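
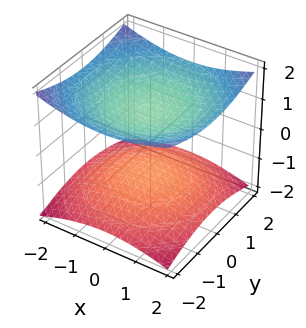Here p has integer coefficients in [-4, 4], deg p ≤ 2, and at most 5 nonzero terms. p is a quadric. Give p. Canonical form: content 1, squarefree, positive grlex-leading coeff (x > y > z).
x^2 + y^2 - 3*z^2 + 3

1. There are 2 components.
2. The degree is 2 — two sheets facing apart; a quadric.
3. Symmetries: rotational symmetry about the z-axis ⇒ p depends on x, y only through x² + y²; the z ↦ −z reflection is a symmetry, so z appears only in even powers.
4. From the axis intercepts and sections: the surface avoids every integer x-axis point in the box; the surface avoids every integer y-axis point in the box; among the integer gridlines, it crosses the z-axis at z ∈ {-1, 1}.
5. The integer polynomial consistent with all of this is the stated p.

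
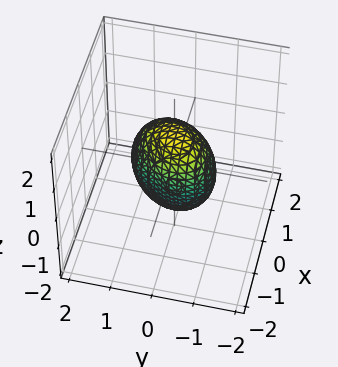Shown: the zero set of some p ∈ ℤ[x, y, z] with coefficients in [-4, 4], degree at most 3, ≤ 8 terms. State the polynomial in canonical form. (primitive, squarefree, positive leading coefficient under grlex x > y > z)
Degree: a generic line meets the surface in up to 2 points, so deg p = 2.
From the visible intercepts: among the integer gridlines, it crosses the y-axis at y ∈ {-1, 1}; among the integer gridlines, it crosses the x-axis at x ∈ {-1, 1}.
Together with the visible shape, these determine p as stated.

2*x^2 - x*y + x*z + 2*y^2 + z^2 - 2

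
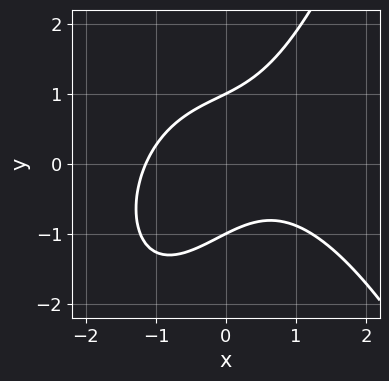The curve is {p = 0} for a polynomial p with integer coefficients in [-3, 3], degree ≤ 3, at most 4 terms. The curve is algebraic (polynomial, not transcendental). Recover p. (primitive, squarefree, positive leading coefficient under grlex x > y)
2*x^3 + 3*x*y - 3*y^2 + 3

(a) The degree is 3 — no degree-2 curve has this shape.
(b) Reading off the gridlines: the y-axis gridline crossings are at y ∈ {-1, 1}.
(c) The integer polynomial consistent with all of this is the stated p.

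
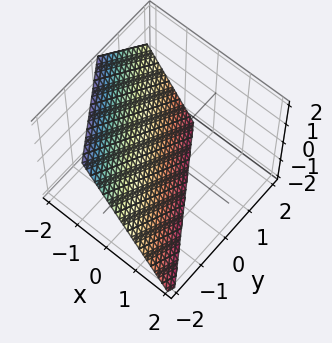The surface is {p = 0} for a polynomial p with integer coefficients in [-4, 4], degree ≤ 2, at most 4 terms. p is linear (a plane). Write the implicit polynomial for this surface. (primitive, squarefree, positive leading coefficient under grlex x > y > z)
deg p = 1. The surface is flat (a plane).
From the axis intercepts and sections: one y-axis crossing is at y = -1; one z-axis crossing is at z = -1.
Assembling these constraints gives the stated polynomial.

3*x + 2*y + 2*z + 2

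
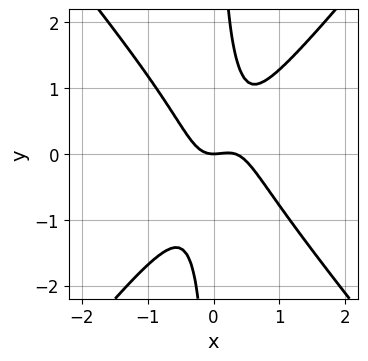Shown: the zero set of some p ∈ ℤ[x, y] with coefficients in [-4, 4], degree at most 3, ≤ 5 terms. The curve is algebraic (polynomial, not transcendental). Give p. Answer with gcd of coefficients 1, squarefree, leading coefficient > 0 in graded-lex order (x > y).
3*x^3 - 2*x*y^2 - x^2 + y

1. Degree: the shape is more complex than any degree-2 curve, so deg p = 3.
2. Reading off the gridlines: it meets the x-axis at x = 0 (among the integer gridlines); it meets the y-axis at y = 0 (among the integer gridlines).
3. Matching integer coefficients to the picture gives p.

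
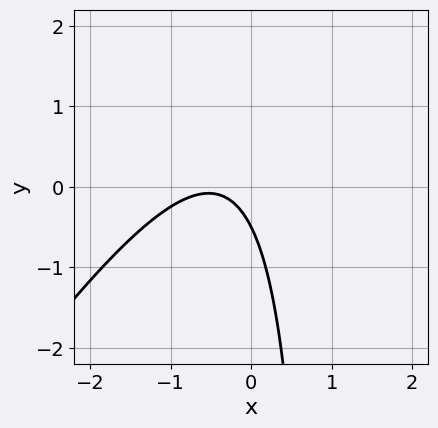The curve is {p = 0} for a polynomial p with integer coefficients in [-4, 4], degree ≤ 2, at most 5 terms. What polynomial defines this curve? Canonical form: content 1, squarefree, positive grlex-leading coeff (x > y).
3*x^2 - 2*x*y + 3*x + 2*y + 1

deg p = 2. A generic line meets the curve in up to 2 points.
Against the integer gridlines: no x-intercept at any integer in the box.
These observations pin down the coefficients.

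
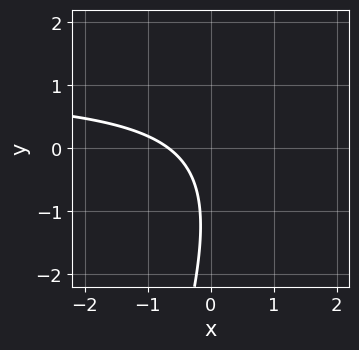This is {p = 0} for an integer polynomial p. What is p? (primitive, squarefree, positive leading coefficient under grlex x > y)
3*x*y - y^2 - 3*x - 2*y - 2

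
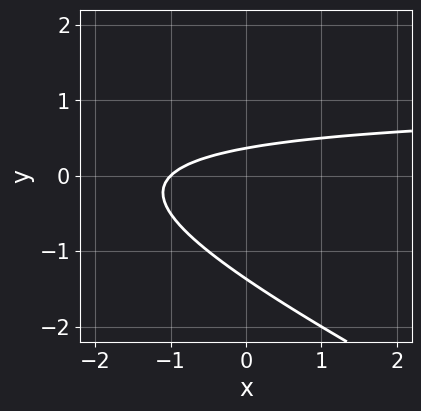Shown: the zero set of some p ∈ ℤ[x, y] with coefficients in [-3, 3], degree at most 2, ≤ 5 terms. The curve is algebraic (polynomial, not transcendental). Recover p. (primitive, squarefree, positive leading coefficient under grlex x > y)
1. The degree is 2 — a generic line meets the curve in up to 2 points.
2. From the axis intercepts and sections: one x-axis crossing is at x = -1.
3. Putting this together gives p.

x*y + 2*y^2 - x + 2*y - 1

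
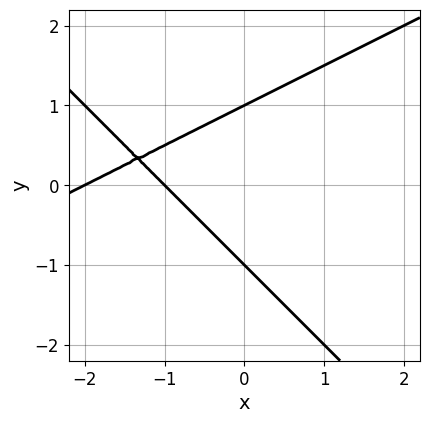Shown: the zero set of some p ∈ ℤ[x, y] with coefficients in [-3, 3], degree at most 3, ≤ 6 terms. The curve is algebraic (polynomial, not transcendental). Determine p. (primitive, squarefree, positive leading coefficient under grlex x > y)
x^2 - x*y - 2*y^2 + 3*x + 2

(a) deg p = 2. No degree-1 curve has this shape.
(b) From the visible intercepts: the x-axis gridline crossings are at x ∈ {-2, -1}; the y-axis gridline crossings are at y ∈ {-1, 1}.
(c) Fitting integer coefficients to these (and the overall shape) gives p.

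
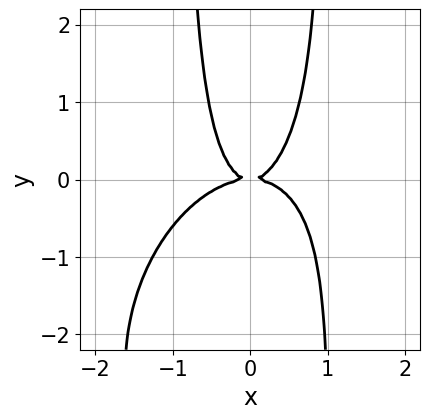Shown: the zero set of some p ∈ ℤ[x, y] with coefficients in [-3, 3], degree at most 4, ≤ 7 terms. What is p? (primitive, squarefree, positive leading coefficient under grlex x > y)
3*x^4 - 2*x^3*y + 2*x^2*y^2 + 3*x^2*y - 2*y^2

First, deg p = 4. The shape is more complex than any degree-3 curve.
Next, observable constraints: it meets the x-axis at x = 0 (among the integer gridlines); it crosses the y-axis at the gridline y = 0.
Finally, together with the visible shape, these determine p as stated.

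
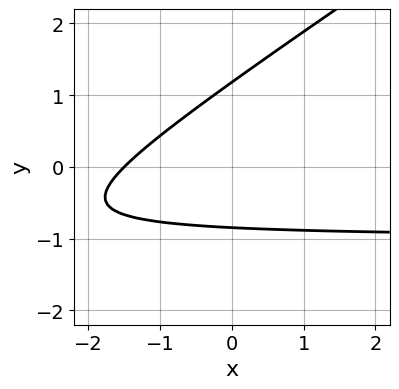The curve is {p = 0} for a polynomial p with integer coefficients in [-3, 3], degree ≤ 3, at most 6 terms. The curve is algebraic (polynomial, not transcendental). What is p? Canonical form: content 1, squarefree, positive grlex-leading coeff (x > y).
2*x*y - 3*y^2 + 2*x + y + 3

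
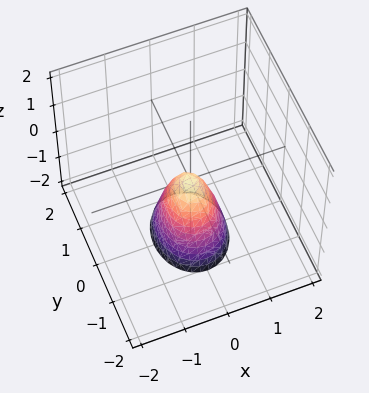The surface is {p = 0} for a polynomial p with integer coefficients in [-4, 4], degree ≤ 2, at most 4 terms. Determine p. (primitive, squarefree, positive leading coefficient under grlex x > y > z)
3*x^2 + 2*y^2 + z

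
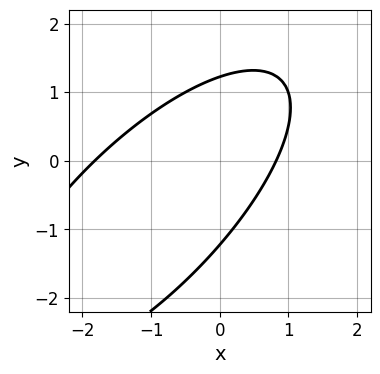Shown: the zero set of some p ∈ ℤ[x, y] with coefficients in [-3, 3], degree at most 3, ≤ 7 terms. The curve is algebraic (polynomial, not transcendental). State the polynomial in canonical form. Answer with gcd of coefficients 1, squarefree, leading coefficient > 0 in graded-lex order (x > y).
2*x^2 - 3*x*y + 2*y^2 + 2*x - 3

(a) The degree is 2 — no degree-1 curve has this shape.
(b) Matching integer coefficients to the picture gives p.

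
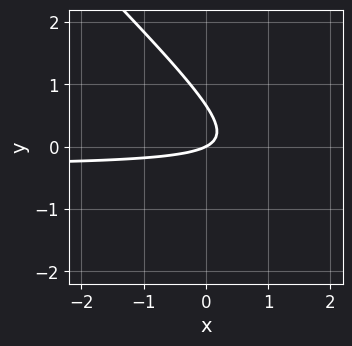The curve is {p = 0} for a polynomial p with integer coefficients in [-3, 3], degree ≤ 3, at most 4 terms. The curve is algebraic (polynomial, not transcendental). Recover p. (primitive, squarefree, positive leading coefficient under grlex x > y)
3*x*y + 3*y^2 + x - 2*y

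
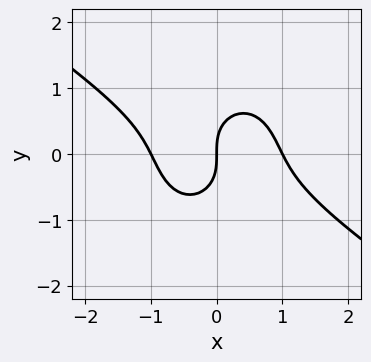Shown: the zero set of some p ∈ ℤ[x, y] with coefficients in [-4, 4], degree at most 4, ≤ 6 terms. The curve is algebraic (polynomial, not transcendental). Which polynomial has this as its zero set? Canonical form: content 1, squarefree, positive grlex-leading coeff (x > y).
First, the degree is 3 — no degree-2 curve has this shape.
Next, from the axis intercepts and sections: among the integer gridlines, it crosses the x-axis at x ∈ {-1, 0, 1}; one y-axis crossing is at y = 0.
Finally, together with the visible shape, these determine p as stated.

x^3 + x^2*y + y^3 - x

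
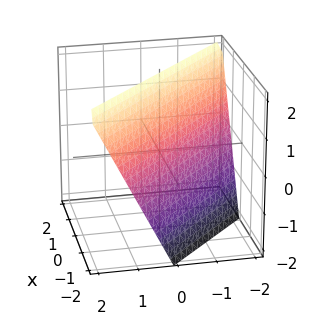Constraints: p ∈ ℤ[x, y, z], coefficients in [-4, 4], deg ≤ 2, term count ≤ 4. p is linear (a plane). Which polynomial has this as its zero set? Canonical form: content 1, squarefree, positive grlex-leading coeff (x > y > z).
First, degree: every cross-section is a straight line — this is a plane, so deg p = 1.
Next, from the visible intercepts: it meets the z-axis at z = 2 (among the integer gridlines); it meets the x-axis at x = -1 (among the integer gridlines); it meets the y-axis at y = -1 (among the integer gridlines).
Finally, matching integer coefficients to the picture gives p.

2*x + 2*y - z + 2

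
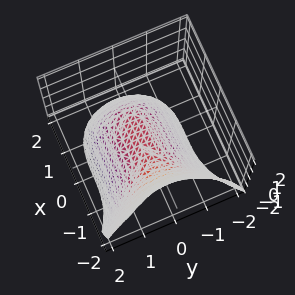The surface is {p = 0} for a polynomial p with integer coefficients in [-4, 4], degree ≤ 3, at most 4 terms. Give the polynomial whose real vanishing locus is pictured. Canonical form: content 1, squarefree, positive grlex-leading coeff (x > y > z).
The degree is 3 — the shape is more complex than any degree-2 surface.
Reading off the gridlines: one y-axis crossing is at y = 0; one z-axis crossing is at z = 0.
The integer polynomial consistent with all of this is the stated p.

x^3 + 3*y^2 - y + 3*z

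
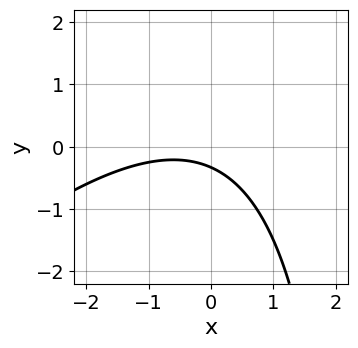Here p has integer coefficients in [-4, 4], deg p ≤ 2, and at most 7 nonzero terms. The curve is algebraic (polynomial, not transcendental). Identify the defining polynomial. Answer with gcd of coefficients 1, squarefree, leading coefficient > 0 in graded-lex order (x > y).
x^2 - x*y + x + 3*y + 1

1. deg p = 2. The shape is more complex than any degree-1 curve.
2. Against the integer gridlines: the curve avoids every integer x-axis point in the box.
3. Fitting integer coefficients to these (and the overall shape) gives p.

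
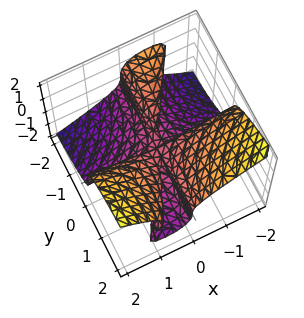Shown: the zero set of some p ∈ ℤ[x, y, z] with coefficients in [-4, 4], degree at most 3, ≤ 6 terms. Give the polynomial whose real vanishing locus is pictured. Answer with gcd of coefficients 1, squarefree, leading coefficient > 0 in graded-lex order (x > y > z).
(a) Degree: the shape is more complex than any degree-2 surface, so deg p = 3.
(b) From the visible intercepts: every point of the y-axis in the box is on the surface; it crosses the z-axis at the gridline z = 0.
(c) Matching integer coefficients to the picture gives p. Check: (2, 0, 0) on the x-axis lies on the surface, and p(2, 0, 0) = 0. ✓

2*x^2*y - x*y^2 + x*y*z - 2*z^3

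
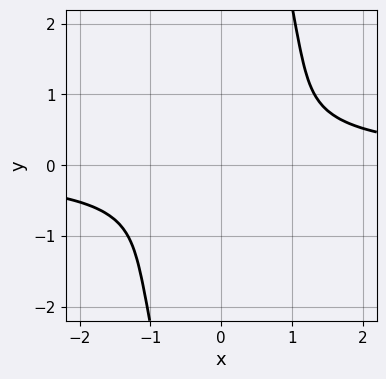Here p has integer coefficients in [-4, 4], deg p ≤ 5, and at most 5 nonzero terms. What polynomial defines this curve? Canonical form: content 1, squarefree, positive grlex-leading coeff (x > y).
1. The degree is 4 — a generic line meets the curve in up to 4 points.
2. Putting this together gives p.

3*x^3*y + x*y^3 - 3*x^2 - 3*y^2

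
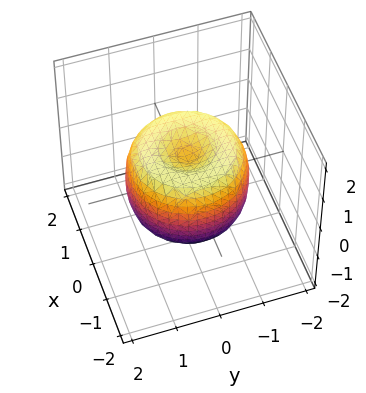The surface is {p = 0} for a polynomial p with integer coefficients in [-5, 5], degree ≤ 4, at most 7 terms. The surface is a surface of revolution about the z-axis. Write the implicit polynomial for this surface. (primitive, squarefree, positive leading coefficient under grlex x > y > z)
2*x^4 + 4*x^2*y^2 + 2*y^4 - 3*x^2 - 3*y^2 + 2*z^2 - 1

deg p = 4. The shape is more complex than any degree-3 surface.
Symmetries: the z-axis is an axis of rotation, so x and y enter only as x² + y².
Reading off the gridlines: a circular section at z = -1 has radius between 0 and 1.
Putting this together gives p.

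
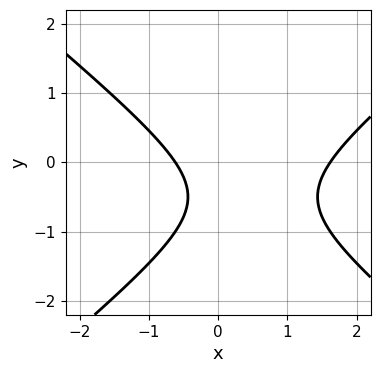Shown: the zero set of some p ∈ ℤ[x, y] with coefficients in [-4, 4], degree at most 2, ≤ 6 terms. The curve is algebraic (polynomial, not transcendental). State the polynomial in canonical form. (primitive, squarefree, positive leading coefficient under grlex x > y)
First, deg p = 2.
Then, reading off the gridlines: the curve avoids every integer y-axis point in the box.
Finally, the integer polynomial consistent with all of this is the stated p.

2*x^2 - 3*y^2 - 2*x - 3*y - 2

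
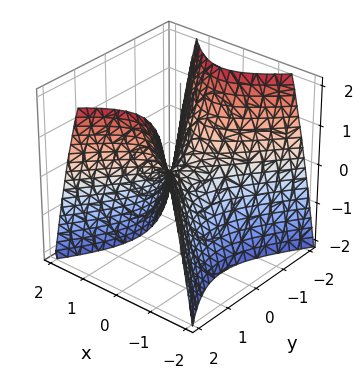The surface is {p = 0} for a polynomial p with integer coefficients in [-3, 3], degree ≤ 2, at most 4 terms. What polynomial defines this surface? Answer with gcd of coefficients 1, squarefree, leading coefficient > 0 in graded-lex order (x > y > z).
(a) deg p = 2. A saddle surface; a quadric.
(b) Symmetries: mirror symmetry x ↦ −x ⇒ only even powers of x; mirror symmetry y ↦ −y ⇒ only even powers of y.
(c) Observable constraints: it crosses the y-axis at the gridline y = 0; it meets the z-axis at z = 0 (among the integer gridlines); one x-axis crossing is at x = 0.
(d) Together with the visible shape, these determine p as stated.

3*x^2 - 2*y^2 + 2*z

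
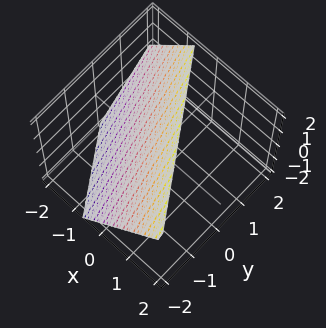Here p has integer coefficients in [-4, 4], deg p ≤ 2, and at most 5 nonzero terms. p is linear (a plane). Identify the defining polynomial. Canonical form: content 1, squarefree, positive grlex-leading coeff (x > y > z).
First, the degree is 1 — every cross-section is a straight line — this is a plane.
Next, against the integer gridlines: it crosses the z-axis at the gridline z = 1; it meets the y-axis at y = -1 (among the integer gridlines).
Finally, assembling these constraints gives the stated polynomial.

3*x + 2*y - 2*z + 2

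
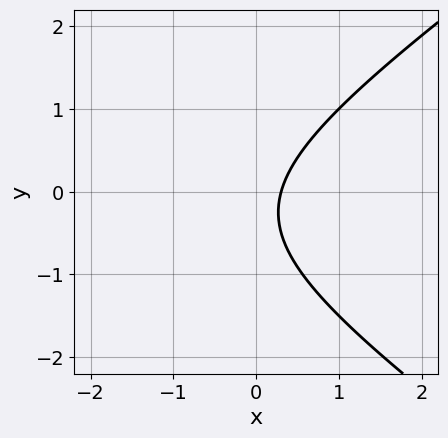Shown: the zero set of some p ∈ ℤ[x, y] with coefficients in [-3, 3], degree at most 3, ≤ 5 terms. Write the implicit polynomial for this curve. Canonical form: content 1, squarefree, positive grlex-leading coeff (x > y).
x^2 - 2*y^2 + 3*x - y - 1

The degree is 2 — no degree-1 curve has this shape.
Against the integer gridlines: the curve avoids every integer y-axis point in the box.
Together with the visible shape, these determine p as stated.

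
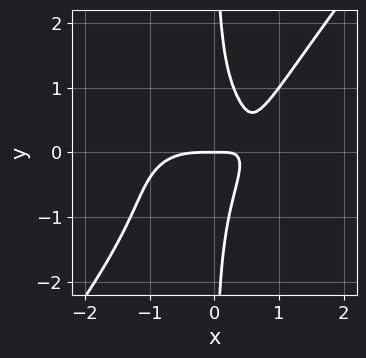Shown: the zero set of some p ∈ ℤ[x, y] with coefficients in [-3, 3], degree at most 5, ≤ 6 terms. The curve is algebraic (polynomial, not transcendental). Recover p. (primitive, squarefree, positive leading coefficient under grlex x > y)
First, the degree is 4 — no degree-3 curve has this shape.
Then, checking where it meets the axes: it meets the y-axis at y = 0 (among the integer gridlines); one x-axis crossing is at x = 0.
Finally, the integer polynomial consistent with all of this is the stated p.

x^4 + 2*x^2*y^2 - 2*x*y^3 - 2*x*y + y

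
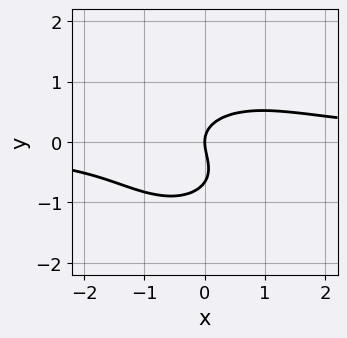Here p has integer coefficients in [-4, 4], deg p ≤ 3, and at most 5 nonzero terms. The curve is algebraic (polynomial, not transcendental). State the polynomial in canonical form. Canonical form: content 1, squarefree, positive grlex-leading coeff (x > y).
2*x^2*y + 3*y^3 + 2*y^2 - 2*x

(a) deg p = 3. No degree-2 curve has this shape.
(b) Against the integer gridlines: it meets the y-axis at y = 0 (among the integer gridlines); it crosses the x-axis at the gridline x = 0.
(c) These observations pin down the coefficients.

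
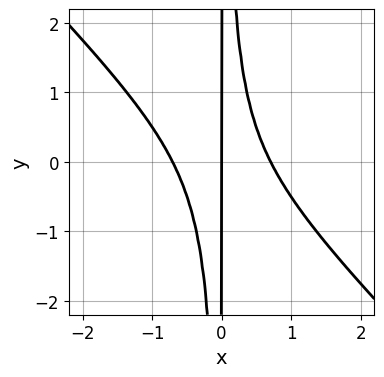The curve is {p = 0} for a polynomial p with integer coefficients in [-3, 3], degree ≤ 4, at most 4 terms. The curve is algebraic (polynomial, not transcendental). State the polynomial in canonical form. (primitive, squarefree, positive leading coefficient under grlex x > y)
(a) Degree: no degree-2 curve has this shape, so deg p = 3.
(b) Reading off the gridlines: the visible y-axis segment lies entirely on the curve; it meets the x-axis at x = 0 (among the integer gridlines).
(c) Fitting integer coefficients to these (and the overall shape) gives p.

2*x^3 + 2*x^2*y - x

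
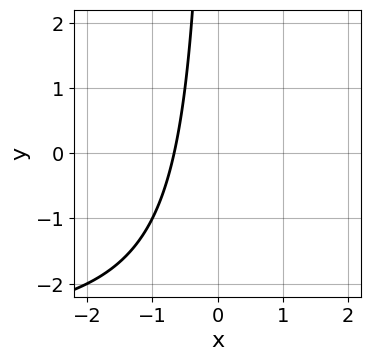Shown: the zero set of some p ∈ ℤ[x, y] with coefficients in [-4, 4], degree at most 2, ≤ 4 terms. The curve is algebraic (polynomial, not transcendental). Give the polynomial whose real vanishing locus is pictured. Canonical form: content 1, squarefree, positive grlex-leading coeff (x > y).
x*y + 3*x + 2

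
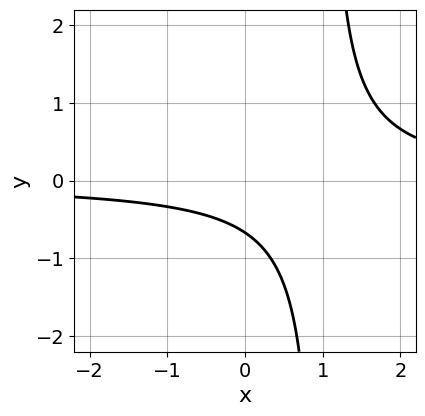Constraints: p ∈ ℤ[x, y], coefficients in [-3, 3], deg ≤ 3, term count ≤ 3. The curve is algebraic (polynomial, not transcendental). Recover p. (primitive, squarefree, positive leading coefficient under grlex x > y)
3*x*y - 3*y - 2

deg p = 2. The shape is more complex than any degree-1 curve.
Against the integer gridlines: the curve avoids every integer x-axis point in the box.
Solving for integer coefficients yields p as stated.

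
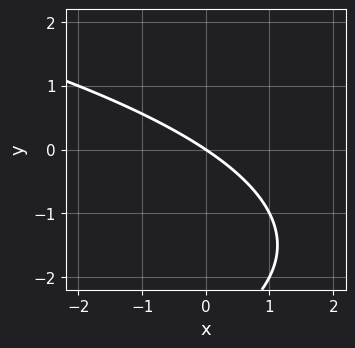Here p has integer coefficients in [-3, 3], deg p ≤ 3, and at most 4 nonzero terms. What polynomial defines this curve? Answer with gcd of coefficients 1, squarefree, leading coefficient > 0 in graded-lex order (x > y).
y^2 + 2*x + 3*y

First, deg p = 2. The shape is more complex than any degree-1 curve.
Next, from the axis intercepts and sections: one x-axis crossing is at x = 0; one y-axis crossing is at y = 0.
Finally, the integer polynomial consistent with all of this is the stated p.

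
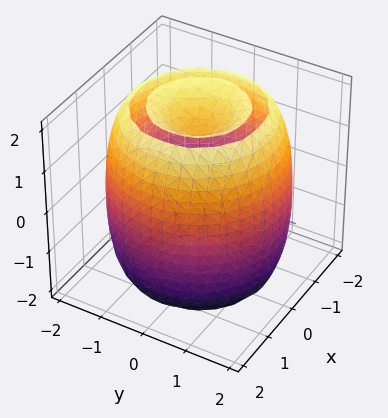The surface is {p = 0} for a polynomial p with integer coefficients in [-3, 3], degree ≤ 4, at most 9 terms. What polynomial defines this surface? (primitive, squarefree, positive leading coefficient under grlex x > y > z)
x^4 + 2*x^2*y^2 + y^4 - 3*x^2 - 3*y^2 + z^2 - 2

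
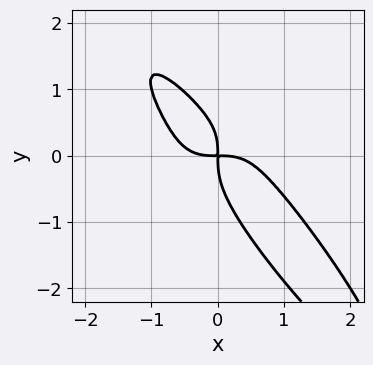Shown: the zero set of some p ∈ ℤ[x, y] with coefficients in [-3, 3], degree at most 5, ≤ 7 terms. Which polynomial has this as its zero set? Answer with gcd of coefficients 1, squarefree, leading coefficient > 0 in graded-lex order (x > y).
2*x^4 + 3*x*y^3 + 2*y^4 - x*y^2 + 2*x*y

(a) The degree is 4 — no degree-3 curve has this shape.
(b) Solving for integer coefficients yields p as stated.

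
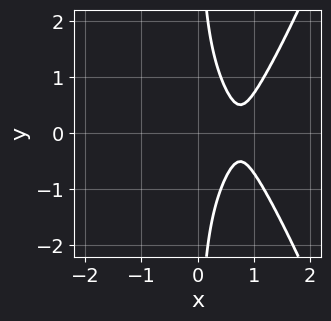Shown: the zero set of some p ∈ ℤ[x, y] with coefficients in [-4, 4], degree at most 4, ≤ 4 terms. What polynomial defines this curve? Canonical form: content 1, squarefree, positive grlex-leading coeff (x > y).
1. deg p = 4. No degree-3 curve has this shape.
2. Symmetries: it's symmetric under y → −y, forcing even powers of y.
3. From the axis intercepts and sections: no x-intercept at any integer in the box; the curve avoids every integer y-axis point in the box.
4. Fitting integer coefficients to these (and the overall shape) gives p.

2*x^4 - 2*x*y^2 - 3*x + 2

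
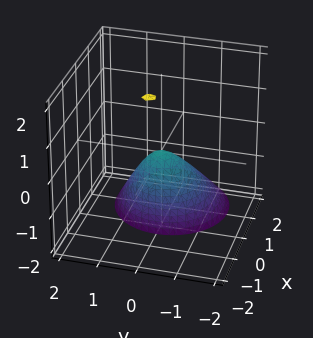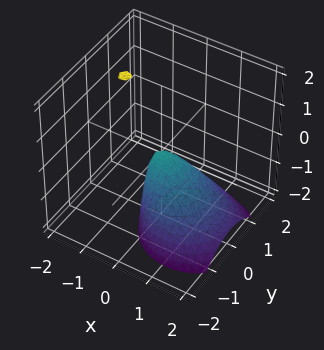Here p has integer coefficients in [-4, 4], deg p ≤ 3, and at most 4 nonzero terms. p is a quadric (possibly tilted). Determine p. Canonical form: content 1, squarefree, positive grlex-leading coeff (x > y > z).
2*x^2 + 2*x*z + 2*y^2 + z

First, deg p = 2. No degree-1 surface has this shape.
Then, checking where it meets the axes: it meets the z-axis at z = 0 (among the integer gridlines); one y-axis crossing is at y = 0; it crosses the x-axis at the gridline x = 0.
Finally, together with the visible shape, these determine p as stated.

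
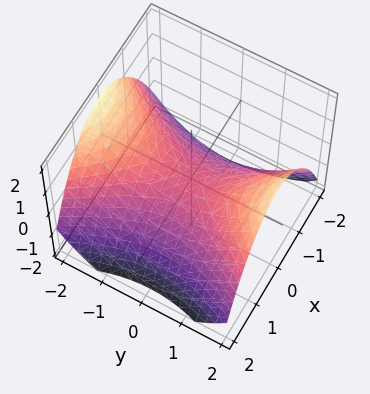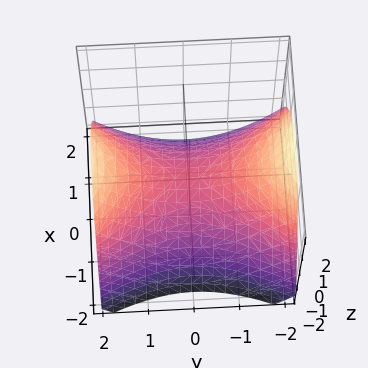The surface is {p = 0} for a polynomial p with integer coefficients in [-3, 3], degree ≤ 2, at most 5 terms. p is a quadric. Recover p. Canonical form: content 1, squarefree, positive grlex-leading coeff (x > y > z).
The degree is 2 — a saddle surface; a quadric.
Symmetries: the x ↦ −x reflection is a symmetry, so x appears only in even powers; it's symmetric under y → −y, forcing even powers of y.
From the visible intercepts: it crosses the x-axis at the gridline x = 0; it meets the y-axis at y = 0 (among the integer gridlines).
These observations pin down the coefficients.

2*x^2 - y^2 + 3*z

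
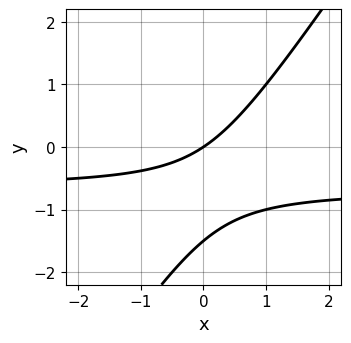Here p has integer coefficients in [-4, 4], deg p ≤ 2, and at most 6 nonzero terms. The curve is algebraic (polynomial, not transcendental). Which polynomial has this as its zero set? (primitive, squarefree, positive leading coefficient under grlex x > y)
3*x*y - 2*y^2 + 2*x - 3*y

deg p = 2. A generic line meets the curve in up to 2 points.
Checking where it meets the axes: it meets the x-axis at x = 0 (among the integer gridlines); one y-axis crossing is at y = 0.
Solving for integer coefficients yields p as stated.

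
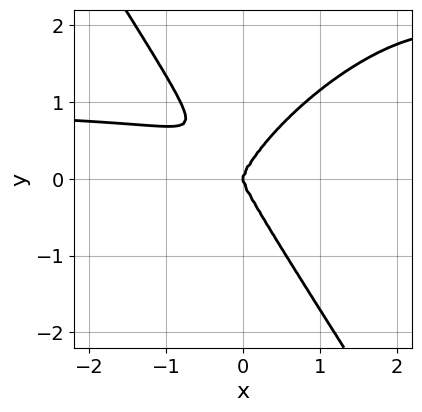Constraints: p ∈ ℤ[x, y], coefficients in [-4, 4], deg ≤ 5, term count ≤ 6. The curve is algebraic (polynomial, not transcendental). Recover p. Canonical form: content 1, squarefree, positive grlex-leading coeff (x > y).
3*x^3*y - 3*x^2*y^2 + 2*y^4 - 3*x^3

First, the degree is 4 — no degree-3 curve has this shape.
Next, observable constraints: it meets the y-axis at y = 0 (among the integer gridlines); it crosses the x-axis at the gridline x = 0.
Finally, fitting integer coefficients to these (and the overall shape) gives p.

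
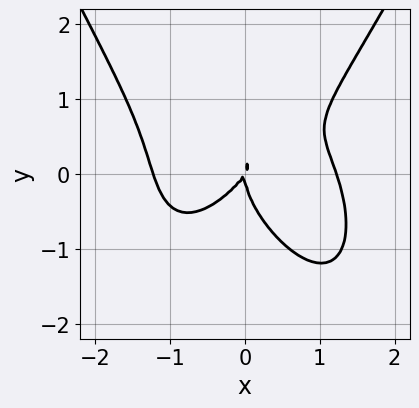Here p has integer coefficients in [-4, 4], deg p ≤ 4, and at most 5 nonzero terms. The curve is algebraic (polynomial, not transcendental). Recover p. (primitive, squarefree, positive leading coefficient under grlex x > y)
First, deg p = 4. No degree-3 curve has this shape.
Then, reading off the gridlines: one y-axis crossing is at y = 0; it crosses the x-axis at the gridline x = 0.
Finally, solving for integer coefficients yields p as stated.

2*x^4 - 2*y^3 - 3*x^2 + 2*x*y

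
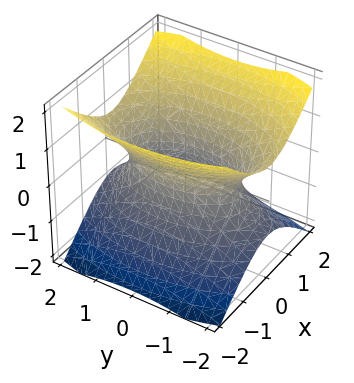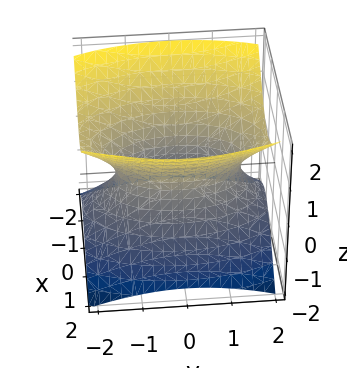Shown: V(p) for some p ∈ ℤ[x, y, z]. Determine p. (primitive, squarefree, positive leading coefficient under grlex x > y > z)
3*x^2 + y^2 - 3*z^2 - 2

First, the degree is 2 — one connected sheet with a waist; a quadric.
Next, symmetries: mirror symmetry y ↦ −y ⇒ only even powers of y; mirror symmetry x ↦ −x ⇒ only even powers of x; mirror symmetry z ↦ −z ⇒ only even powers of z.
Then, against the integer gridlines: no z-intercept at any integer in the box.
Finally, matching integer coefficients to the picture gives p.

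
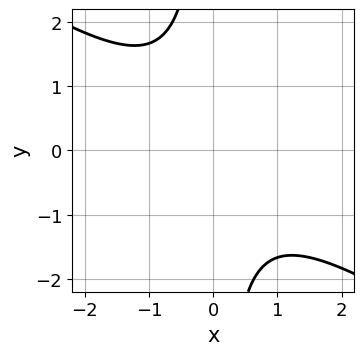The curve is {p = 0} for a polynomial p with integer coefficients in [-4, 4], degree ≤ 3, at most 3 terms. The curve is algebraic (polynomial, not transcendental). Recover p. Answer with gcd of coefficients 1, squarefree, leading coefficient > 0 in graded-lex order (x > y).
(a) deg p = 2. No degree-1 curve has this shape.
(b) From the axis intercepts and sections: no y-intercept at any integer in the box; no x-intercept at any integer in the box.
(c) Together with the visible shape, these determine p as stated.

2*x^2 + 3*x*y + 3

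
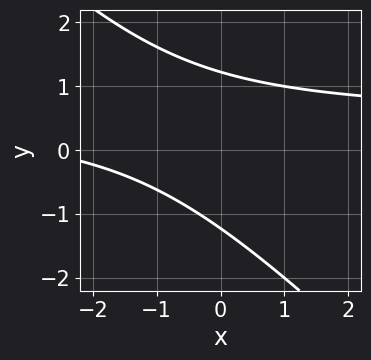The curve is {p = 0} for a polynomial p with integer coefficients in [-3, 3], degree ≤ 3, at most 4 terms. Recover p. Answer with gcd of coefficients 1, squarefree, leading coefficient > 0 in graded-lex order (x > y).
2*x*y + 2*y^2 - x - 3

First, degree: no degree-1 curve has this shape, so deg p = 2.
Then, observable constraints: it misses every integer gridline on the x-axis.
Finally, fitting integer coefficients to these (and the overall shape) gives p.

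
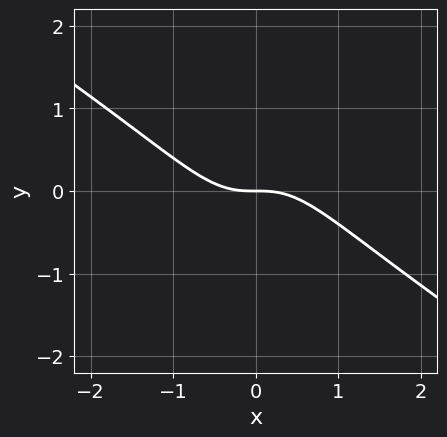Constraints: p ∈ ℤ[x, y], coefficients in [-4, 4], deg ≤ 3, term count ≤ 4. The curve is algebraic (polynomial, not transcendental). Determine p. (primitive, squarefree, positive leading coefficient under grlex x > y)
2*x^3 + 3*x^2*y + 2*y

1. Degree: the shape is more complex than any degree-2 curve, so deg p = 3.
2. Against the integer gridlines: it crosses the y-axis at the gridline y = 0; one x-axis crossing is at x = 0.
3. Solving for integer coefficients yields p as stated.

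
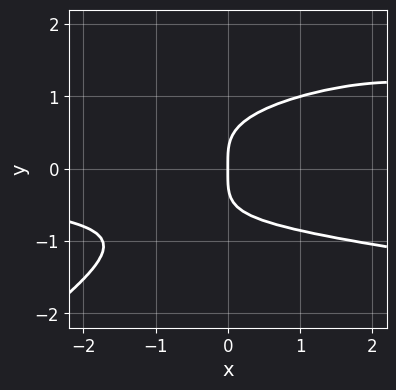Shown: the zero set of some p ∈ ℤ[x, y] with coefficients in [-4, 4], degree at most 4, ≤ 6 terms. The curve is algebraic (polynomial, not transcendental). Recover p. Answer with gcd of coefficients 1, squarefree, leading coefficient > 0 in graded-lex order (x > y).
2*x*y^3 - 3*y^4 - x^2*y + 2*x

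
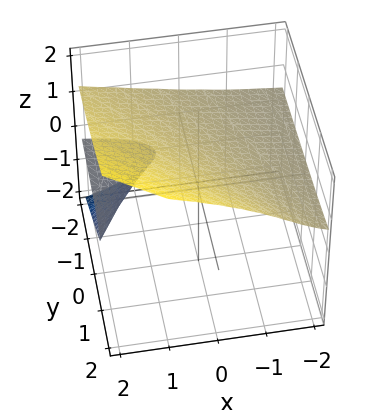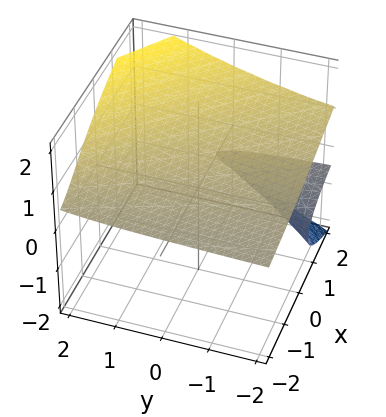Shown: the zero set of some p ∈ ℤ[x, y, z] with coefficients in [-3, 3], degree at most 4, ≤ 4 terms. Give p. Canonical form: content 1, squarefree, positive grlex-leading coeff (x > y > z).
2*y*z^2 - 3*z^3 + 3*x*z + 3

First, there are 2 components. They look like related sheets of one shape, so recover p as a whole.
Next, deg p = 3. A generic line meets the surface in up to 3 points.
Next, checking where it meets the axes: it crosses the z-axis at the gridline z = 1; it misses every integer gridline on the x-axis; it misses every integer gridline on the y-axis.
Finally, matching integer coefficients to the picture gives p.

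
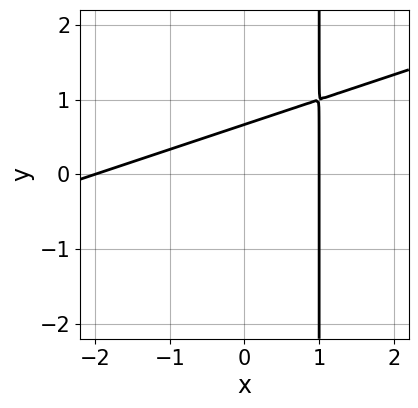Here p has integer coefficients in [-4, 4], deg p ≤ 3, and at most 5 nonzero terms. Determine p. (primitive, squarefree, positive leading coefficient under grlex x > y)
x^2 - 3*x*y + x + 3*y - 2

(a) deg p = 2. The shape is more complex than any degree-1 curve.
(b) Against the integer gridlines: the x-axis gridline crossings are at x ∈ {-2, 1}.
(c) Assembling these constraints gives the stated polynomial.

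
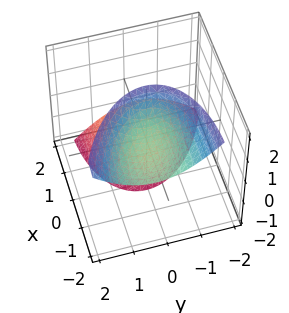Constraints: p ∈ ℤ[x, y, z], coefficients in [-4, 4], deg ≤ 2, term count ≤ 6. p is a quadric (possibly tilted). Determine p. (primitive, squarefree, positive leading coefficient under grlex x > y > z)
1. There are 2 components.
2. The degree is 2 — a generic line meets the surface in up to 2 points.
3. Reading off the gridlines: the surface avoids every integer y-axis point in the box; it misses every integer gridline on the x-axis.
4. Fitting integer coefficients to these (and the overall shape) gives p.

x^2 + x*y + 3*x*z + 3*y^2 - z^2 + 3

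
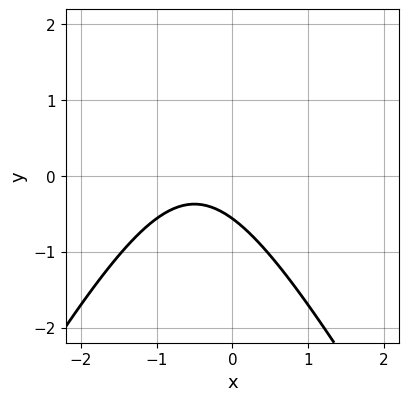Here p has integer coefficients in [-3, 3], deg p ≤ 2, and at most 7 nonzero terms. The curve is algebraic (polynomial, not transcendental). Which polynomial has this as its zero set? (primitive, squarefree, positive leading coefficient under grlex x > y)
3*x^2 - y^2 + 3*x + 3*y + 2

The degree is 2 — no degree-1 curve has this shape.
From the axis intercepts and sections: it misses every integer gridline on the x-axis.
Together with the visible shape, these determine p as stated.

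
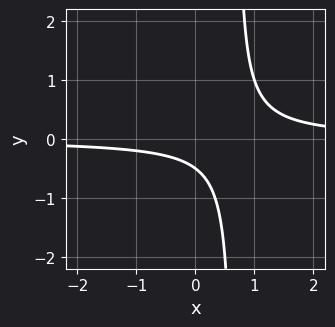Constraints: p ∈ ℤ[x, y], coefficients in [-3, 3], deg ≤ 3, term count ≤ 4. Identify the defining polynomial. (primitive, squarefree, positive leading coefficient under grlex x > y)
3*x*y - 2*y - 1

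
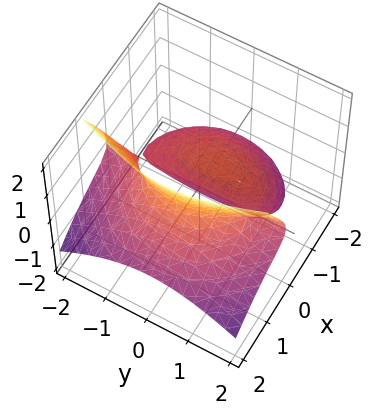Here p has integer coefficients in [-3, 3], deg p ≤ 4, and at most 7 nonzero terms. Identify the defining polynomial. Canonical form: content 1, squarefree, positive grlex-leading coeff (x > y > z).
x^3 + x*y^2 + 3*x*z - 2*z^2 - 2*x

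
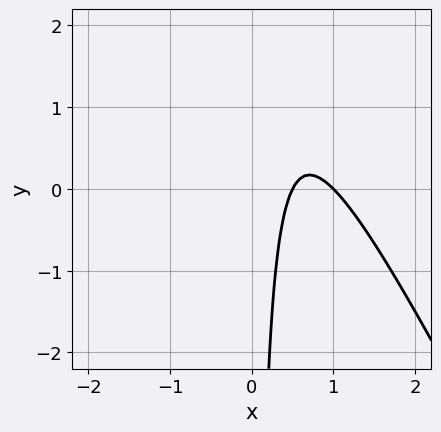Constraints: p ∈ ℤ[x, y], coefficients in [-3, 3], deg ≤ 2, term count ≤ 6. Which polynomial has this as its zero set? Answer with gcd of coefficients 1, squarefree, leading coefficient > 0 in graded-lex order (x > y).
2*x^2 + x*y - 3*x + 1

First, deg p = 2.
Next, observable constraints: one x-axis crossing is at x = 1; it misses every integer gridline on the y-axis.
Finally, these observations pin down the coefficients.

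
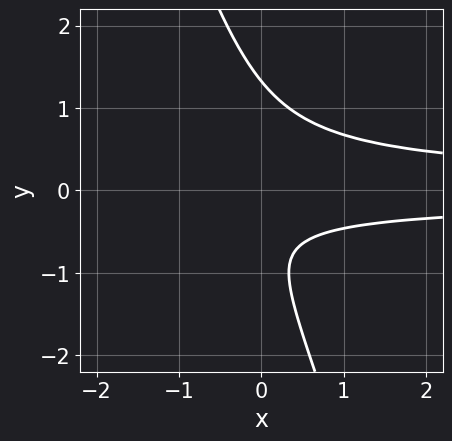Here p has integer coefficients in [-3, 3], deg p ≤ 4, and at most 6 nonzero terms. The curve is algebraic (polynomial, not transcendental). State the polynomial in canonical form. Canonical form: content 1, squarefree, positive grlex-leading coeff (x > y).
The degree is 3 — the shape is more complex than any degree-2 curve.
Against the integer gridlines: no x-intercept at any integer in the box.
Assembling these constraints gives the stated polynomial.

3*x*y^2 + y^3 - y - 1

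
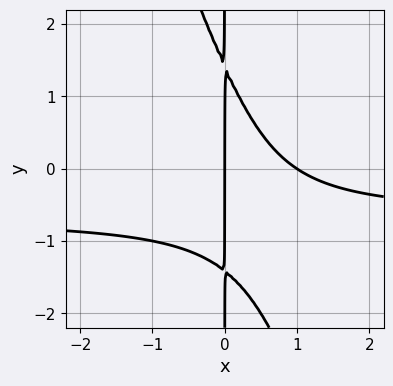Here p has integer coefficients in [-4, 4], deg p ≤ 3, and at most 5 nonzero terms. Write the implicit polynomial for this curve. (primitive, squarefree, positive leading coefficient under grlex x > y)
3*x^2*y + x*y^2 + 2*x^2 - 2*x

1. Degree: no degree-2 curve has this shape, so deg p = 3.
2. From the visible intercepts: the visible y-axis segment lies entirely on the curve; the x-axis gridline crossings are at x ∈ {0, 1}.
3. Putting this together gives p.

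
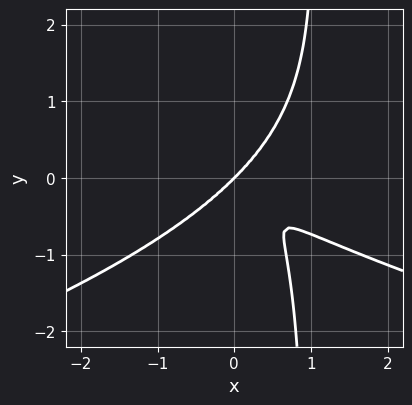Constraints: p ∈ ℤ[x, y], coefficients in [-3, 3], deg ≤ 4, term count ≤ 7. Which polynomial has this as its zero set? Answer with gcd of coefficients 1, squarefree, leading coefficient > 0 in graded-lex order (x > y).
(a) deg p = 4. The shape is more complex than any degree-3 curve.
(b) From the axis intercepts and sections: one x-axis crossing is at x = 0; it meets the y-axis at y = 0 (among the integer gridlines).
(c) These observations pin down the coefficients.

3*x*y^3 + 2*x^3 + 2*x^2*y - x*y^2 - 3*y^3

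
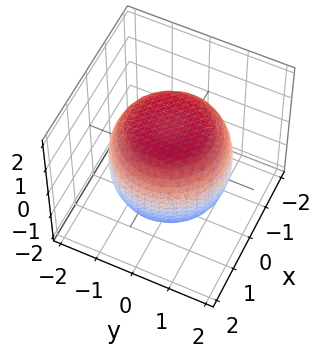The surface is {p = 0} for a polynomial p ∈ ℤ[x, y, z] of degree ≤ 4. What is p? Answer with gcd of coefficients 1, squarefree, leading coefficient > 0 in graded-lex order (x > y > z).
x^4 + 2*x^2*y^2 + y^4 - x^2 - y^2 + 2*z^2 - 3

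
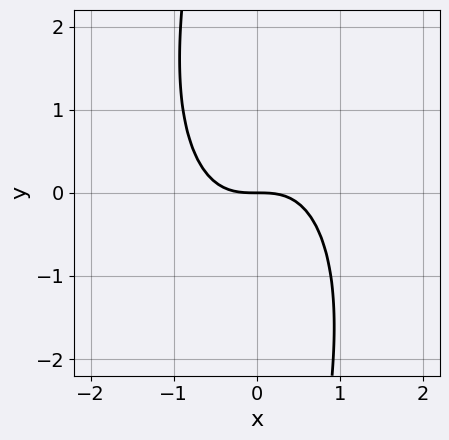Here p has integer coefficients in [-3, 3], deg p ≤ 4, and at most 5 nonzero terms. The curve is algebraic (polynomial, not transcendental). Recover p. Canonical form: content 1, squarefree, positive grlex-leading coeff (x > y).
3*x^3 + x*y^2 + 3*y

1. Degree: a generic line meets the curve in up to 3 points, so deg p = 3.
2. From the axis intercepts and sections: one y-axis crossing is at y = 0; it meets the x-axis at x = 0 (among the integer gridlines).
3. Assembling these constraints gives the stated polynomial.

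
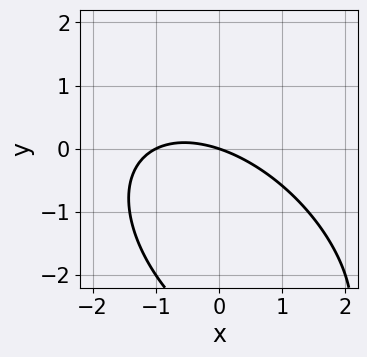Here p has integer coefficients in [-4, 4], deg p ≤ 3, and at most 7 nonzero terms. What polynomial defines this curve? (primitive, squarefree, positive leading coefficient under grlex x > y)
(a) Degree: no degree-1 curve has this shape, so deg p = 2.
(b) Reading off the gridlines: it meets the y-axis at y = 0 (among the integer gridlines); the x-axis gridline crossings are at x ∈ {-1, 0}.
(c) Fitting integer coefficients to these (and the overall shape) gives p.

x^2 + x*y + y^2 + x + 3*y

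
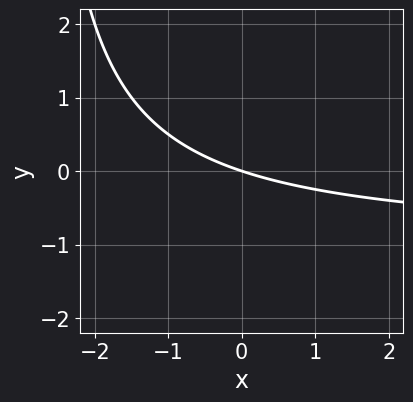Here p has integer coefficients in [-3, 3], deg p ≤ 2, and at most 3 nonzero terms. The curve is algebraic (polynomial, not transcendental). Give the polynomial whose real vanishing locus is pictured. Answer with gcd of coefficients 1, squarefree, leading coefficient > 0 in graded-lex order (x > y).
x*y + x + 3*y

First, deg p = 2. No degree-1 curve has this shape.
Next, from the axis intercepts and sections: it meets the y-axis at y = 0 (among the integer gridlines); it crosses the x-axis at the gridline x = 0.
Finally, together with the visible shape, these determine p as stated.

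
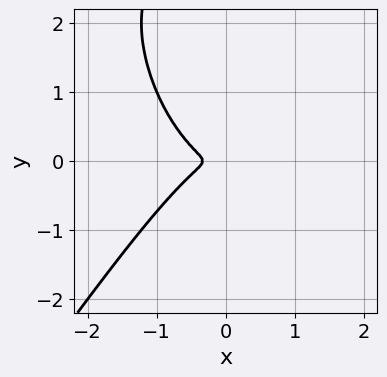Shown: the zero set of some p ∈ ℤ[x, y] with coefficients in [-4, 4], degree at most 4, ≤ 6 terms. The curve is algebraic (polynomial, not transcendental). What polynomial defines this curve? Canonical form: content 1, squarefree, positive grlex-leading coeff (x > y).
3*x^3 - y^3 + x^2 + 3*y^2

Degree: the shape is more complex than any degree-2 curve, so deg p = 3.
The integer polynomial consistent with all of this is the stated p.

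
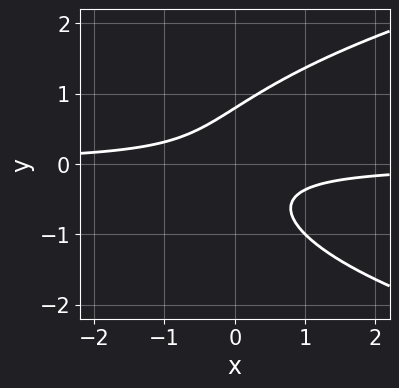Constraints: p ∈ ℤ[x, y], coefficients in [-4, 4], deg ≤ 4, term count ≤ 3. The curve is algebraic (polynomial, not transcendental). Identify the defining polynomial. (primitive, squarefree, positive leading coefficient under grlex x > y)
2*y^3 - 3*x*y - 1

First, degree: a generic line meets the curve in up to 3 points, so deg p = 3.
Next, checking where it meets the axes: no x-intercept at any integer in the box.
Finally, solving for integer coefficients yields p as stated.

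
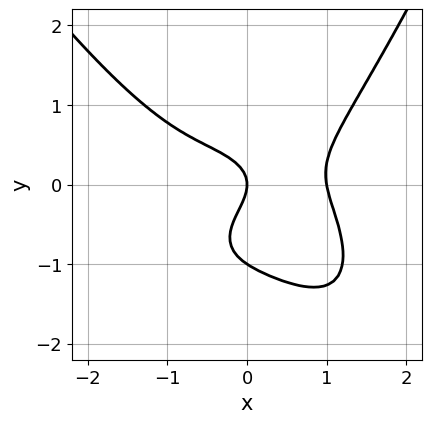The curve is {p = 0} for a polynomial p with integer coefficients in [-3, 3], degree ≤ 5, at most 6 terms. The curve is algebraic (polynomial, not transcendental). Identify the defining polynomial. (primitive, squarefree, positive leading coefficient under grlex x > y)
1. The degree is 4 — the shape is more complex than any degree-3 curve.
2. From the visible intercepts: among the integer gridlines, it crosses the x-axis at x ∈ {0, 1}; the y-axis gridline crossings are at y ∈ {-1, 0}.
3. The integer polynomial consistent with all of this is the stated p.

2*x^4 + x^3*y - 3*y^3 - 3*y^2 - 2*x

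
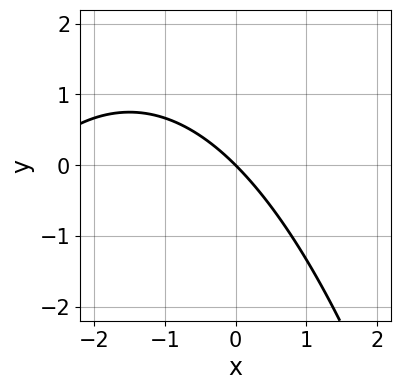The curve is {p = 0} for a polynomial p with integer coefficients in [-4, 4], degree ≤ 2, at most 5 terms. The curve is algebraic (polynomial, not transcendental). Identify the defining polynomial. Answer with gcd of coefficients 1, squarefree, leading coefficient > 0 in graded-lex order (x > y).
x^2 + 3*x + 3*y

deg p = 2.
From the visible intercepts: one x-axis crossing is at x = 0; it crosses the y-axis at the gridline y = 0.
Assembling these constraints gives the stated polynomial.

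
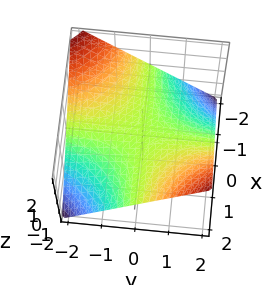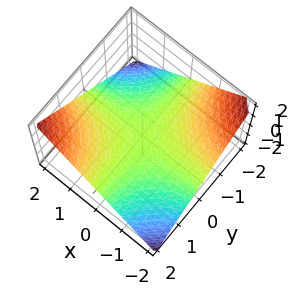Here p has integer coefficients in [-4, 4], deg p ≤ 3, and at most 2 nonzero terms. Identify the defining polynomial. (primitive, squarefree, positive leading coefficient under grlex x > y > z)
x*y - 2*z

First, degree: a saddle surface; a quadric, so deg p = 2.
Then, against the integer gridlines: one z-axis crossing is at z = 0; every point of the y-axis in the box is on the surface; every point of the x-axis in the box is on the surface.
Finally, the integer polynomial consistent with all of this is the stated p.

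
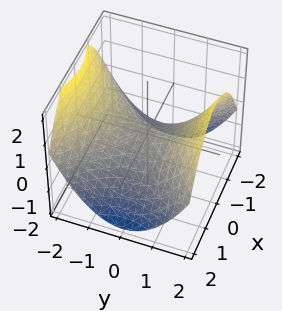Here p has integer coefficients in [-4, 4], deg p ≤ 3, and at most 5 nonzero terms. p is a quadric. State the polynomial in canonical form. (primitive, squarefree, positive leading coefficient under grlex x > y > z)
x^2 - y^2 + 2*z

Degree: a saddle surface; a quadric, so deg p = 2.
Symmetries: mirror symmetry x ↦ −x ⇒ only even powers of x; it's symmetric under y → −y, forcing even powers of y.
Against the integer gridlines: one y-axis crossing is at y = 0; one x-axis crossing is at x = 0; it meets the z-axis at z = 0 (among the integer gridlines).
Together with the visible shape, these determine p as stated.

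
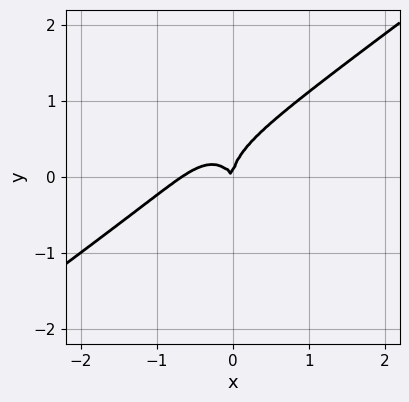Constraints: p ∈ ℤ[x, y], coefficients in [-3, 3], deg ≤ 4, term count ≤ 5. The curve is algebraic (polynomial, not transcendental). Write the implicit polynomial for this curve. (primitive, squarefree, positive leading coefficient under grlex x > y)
1. The degree is 3 — the shape is more complex than any degree-2 curve.
2. Reading off the gridlines: it crosses the x-axis at the gridline x = 0; it crosses the y-axis at the gridline y = 0.
3. Fitting integer coefficients to these (and the overall shape) gives p.

3*x^3 - 3*x^2*y - 2*y^3 + 2*x^2 + x*y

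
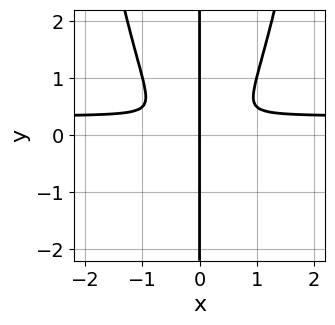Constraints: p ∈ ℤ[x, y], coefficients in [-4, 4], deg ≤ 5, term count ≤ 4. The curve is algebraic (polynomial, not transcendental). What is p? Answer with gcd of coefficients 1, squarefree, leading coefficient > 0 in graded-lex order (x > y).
First, degree: a generic line meets the curve in up to 4 points, so deg p = 4.
Then, observable constraints: every point of the y-axis in the box is on the curve; it crosses the x-axis at the gridline x = 0.
Finally, fitting integer coefficients to these (and the overall shape) gives p.

3*x^3*y - x^3 - 2*x*y^2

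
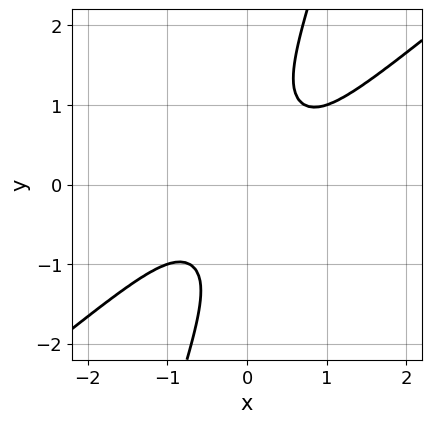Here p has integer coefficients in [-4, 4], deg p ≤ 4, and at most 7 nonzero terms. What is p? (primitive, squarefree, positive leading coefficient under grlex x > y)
The degree is 4 — a generic line meets the curve in up to 4 points.
Reading off the gridlines: it misses every integer gridline on the y-axis; the curve avoids every integer x-axis point in the box.
Assembling these constraints gives the stated polynomial.

2*x^4 - x^3*y - 3*x*y^3 + y^4 + 1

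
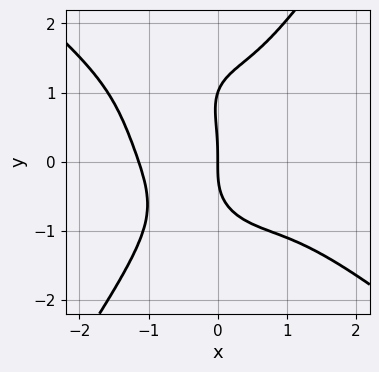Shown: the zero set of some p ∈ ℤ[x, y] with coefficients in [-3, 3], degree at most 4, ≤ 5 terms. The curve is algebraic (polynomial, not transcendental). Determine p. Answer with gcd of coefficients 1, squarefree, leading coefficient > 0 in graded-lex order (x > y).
1. Degree: the shape is more complex than any degree-3 curve, so deg p = 4.
2. Reading off the gridlines: it meets the x-axis at x = 0 (among the integer gridlines); the y-axis gridline crossings are at y ∈ {0, 1}.
3. Solving for integer coefficients yields p as stated.

2*x^4 + 2*x^3*y - y^4 + y^3 + 3*x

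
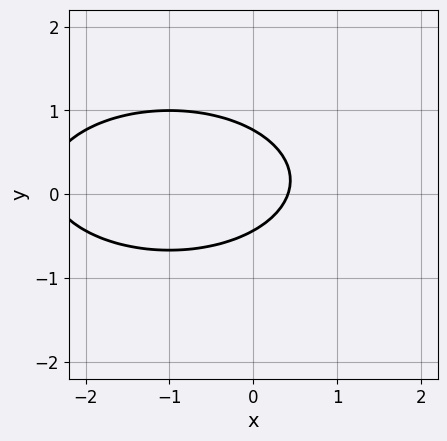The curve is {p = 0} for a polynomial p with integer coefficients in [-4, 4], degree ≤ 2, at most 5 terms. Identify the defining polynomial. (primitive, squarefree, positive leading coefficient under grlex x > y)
x^2 + 3*y^2 + 2*x - y - 1

deg p = 2.
Matching integer coefficients to the picture gives p.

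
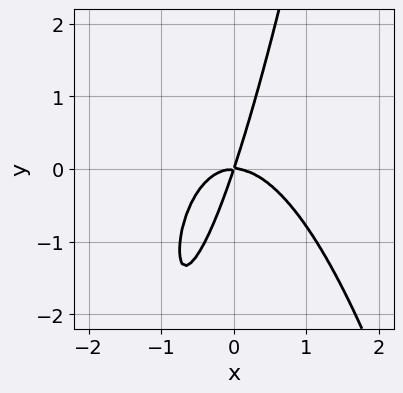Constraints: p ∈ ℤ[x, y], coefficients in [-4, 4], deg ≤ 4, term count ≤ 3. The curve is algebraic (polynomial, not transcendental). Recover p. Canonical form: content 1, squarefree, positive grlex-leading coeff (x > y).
(a) deg p = 3.
(b) Against the integer gridlines: it meets the x-axis at x = 0 (among the integer gridlines); one y-axis crossing is at y = 0.
(c) Solving for integer coefficients yields p as stated.

3*x^3 + 3*x*y - y^2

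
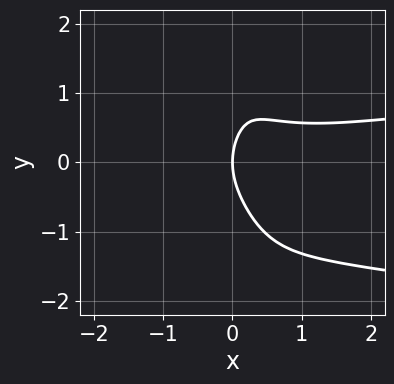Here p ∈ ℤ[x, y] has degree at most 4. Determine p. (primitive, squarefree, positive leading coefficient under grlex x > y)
First, the degree is 4 — no degree-3 curve has this shape.
Then, checking where it meets the axes: it meets the x-axis at x = 0 (among the integer gridlines); one y-axis crossing is at y = 0.
Finally, the integer polynomial consistent with all of this is the stated p.

3*x^2*y^2 - x^3 + 3*x^2*y + y^2 - 2*x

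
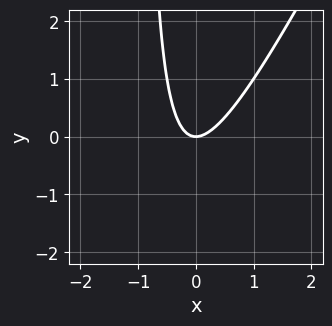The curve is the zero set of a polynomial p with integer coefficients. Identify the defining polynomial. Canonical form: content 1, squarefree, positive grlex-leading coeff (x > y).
2*x^2 - x*y - y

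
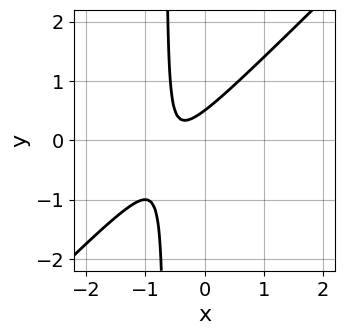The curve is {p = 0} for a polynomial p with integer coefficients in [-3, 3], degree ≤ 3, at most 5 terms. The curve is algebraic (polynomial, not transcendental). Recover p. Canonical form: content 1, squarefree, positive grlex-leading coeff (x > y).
First, the degree is 2 — no degree-1 curve has this shape.
Then, reading off the gridlines: it misses every integer gridline on the x-axis.
Finally, the integer polynomial consistent with all of this is the stated p.

3*x^2 - 3*x*y + 3*x - 2*y + 1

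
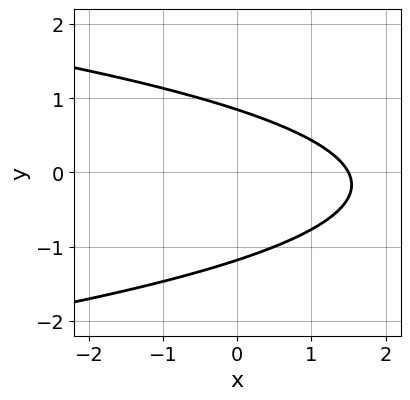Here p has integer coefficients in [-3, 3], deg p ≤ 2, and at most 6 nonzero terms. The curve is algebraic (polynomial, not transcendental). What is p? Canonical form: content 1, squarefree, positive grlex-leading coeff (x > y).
3*y^2 + 2*x + y - 3

(a) The degree is 2 — the shape is more complex than any degree-1 curve.
(b) The integer polynomial consistent with all of this is the stated p.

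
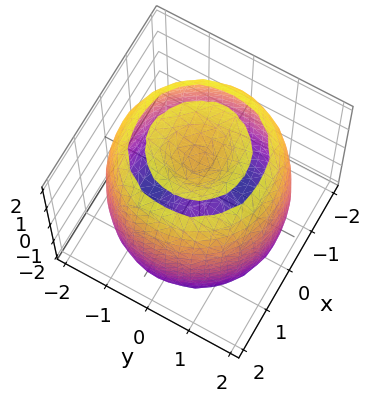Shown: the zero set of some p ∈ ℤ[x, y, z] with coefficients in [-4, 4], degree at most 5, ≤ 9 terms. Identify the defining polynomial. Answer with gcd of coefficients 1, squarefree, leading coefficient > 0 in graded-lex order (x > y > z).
First, the picture has 2 separate pieces. Treating them together as one polynomial.
Next, the degree is 4 — a generic line meets the surface in up to 4 points.
Next, symmetries: rotational symmetry about the z-axis ⇒ p depends on x, y only through x² + y².
Next, reading off the gridlines: a circular section at z = -1 has radius between 1 and 2.
Finally, together with the visible shape, these determine p as stated.

x^4 + 2*x^2*y^2 + y^4 - 3*x^2 - 3*y^2 + z^2 - 2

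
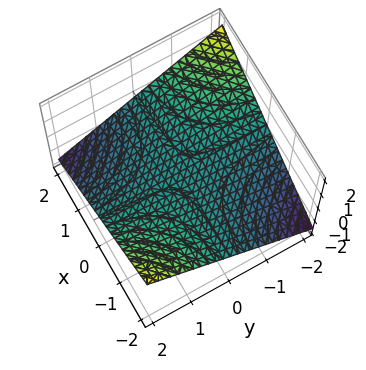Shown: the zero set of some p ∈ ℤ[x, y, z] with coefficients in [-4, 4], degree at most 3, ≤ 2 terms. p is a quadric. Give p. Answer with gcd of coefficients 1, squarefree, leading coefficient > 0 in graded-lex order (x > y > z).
x*y + 3*z

First, degree: a hyperbolic paraboloid; a quadric, so deg p = 2.
Then, reading off the gridlines: it meets the z-axis at z = 0 (among the integer gridlines); every point of the x-axis in the box is on the surface; the visible y-axis segment lies entirely on the surface.
Finally, matching integer coefficients to the picture gives p.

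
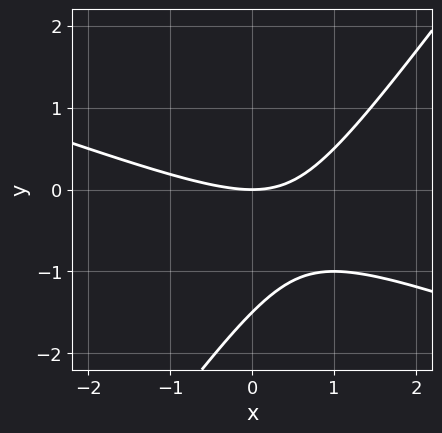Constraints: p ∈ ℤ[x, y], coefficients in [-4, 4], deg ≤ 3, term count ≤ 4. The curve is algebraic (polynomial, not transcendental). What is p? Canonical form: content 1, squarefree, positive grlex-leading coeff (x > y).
x^2 + 2*x*y - 2*y^2 - 3*y

(a) Degree: no degree-1 curve has this shape, so deg p = 2.
(b) Reading off the gridlines: it meets the y-axis at y = 0 (among the integer gridlines); it meets the x-axis at x = 0 (among the integer gridlines).
(c) Solving for integer coefficients yields p as stated.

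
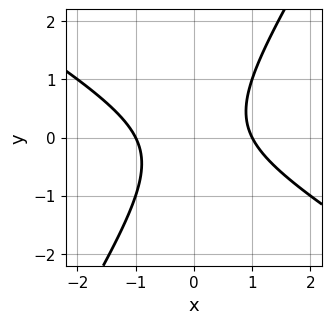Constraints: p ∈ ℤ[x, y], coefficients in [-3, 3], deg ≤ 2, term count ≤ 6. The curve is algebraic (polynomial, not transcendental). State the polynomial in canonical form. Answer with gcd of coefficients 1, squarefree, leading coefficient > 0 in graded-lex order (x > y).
x^2 + x*y - y^2 - 1

1. The degree is 2 — a generic line meets the curve in up to 2 points.
2. Checking where it meets the axes: no y-intercept at any integer in the box; the x-axis gridline crossings are at x ∈ {-1, 1}.
3. Assembling these constraints gives the stated polynomial.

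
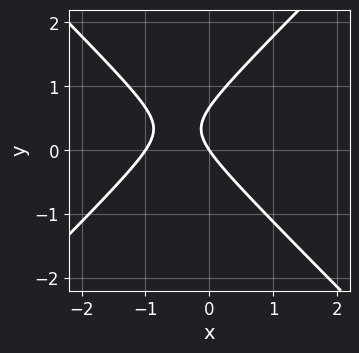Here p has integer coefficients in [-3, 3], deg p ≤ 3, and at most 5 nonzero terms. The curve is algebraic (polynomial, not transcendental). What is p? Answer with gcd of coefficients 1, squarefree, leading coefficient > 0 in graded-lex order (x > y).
3*x^2 - 3*y^2 + 3*x + 2*y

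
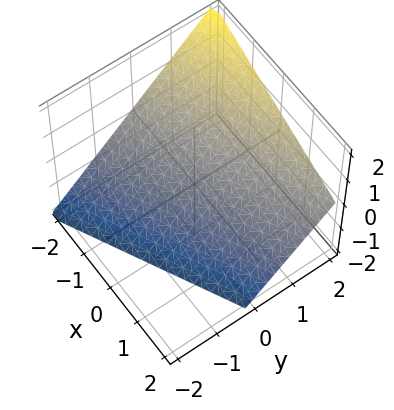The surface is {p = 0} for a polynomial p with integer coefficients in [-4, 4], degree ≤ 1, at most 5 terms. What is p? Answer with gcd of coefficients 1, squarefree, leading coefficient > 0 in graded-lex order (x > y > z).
x - 2*y + 2*z + 2

deg p = 1. The surface is flat (a plane).
Against the integer gridlines: one z-axis crossing is at z = -1; it meets the y-axis at y = 1 (among the integer gridlines).
Fitting integer coefficients to these (and the overall shape) gives p. Check: (-2, 0, 0) on the x-axis lies on the surface, and p(-2, 0, 0) = 0. ✓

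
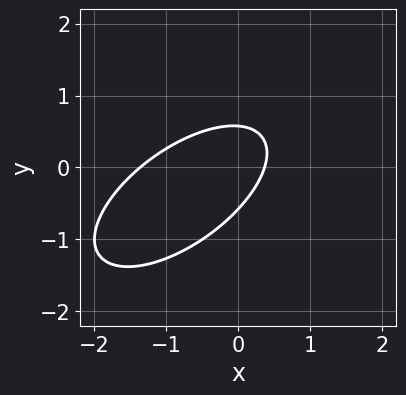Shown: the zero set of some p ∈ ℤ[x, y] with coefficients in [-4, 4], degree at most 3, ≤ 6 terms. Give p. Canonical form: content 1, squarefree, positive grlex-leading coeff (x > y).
2*x^2 - 3*x*y + 3*y^2 + 2*x - 1

Degree: the shape is more complex than any degree-1 curve, so deg p = 2.
The integer polynomial consistent with all of this is the stated p.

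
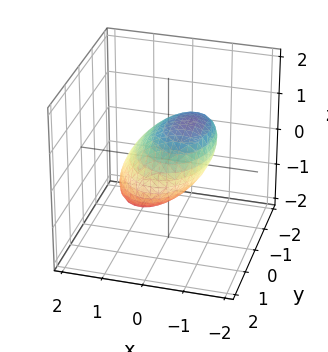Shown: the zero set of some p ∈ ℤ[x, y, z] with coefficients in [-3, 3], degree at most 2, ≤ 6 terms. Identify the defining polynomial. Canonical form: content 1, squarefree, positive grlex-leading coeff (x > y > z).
2*x^2 + 2*x*z + y^2 + 2*z^2 - 2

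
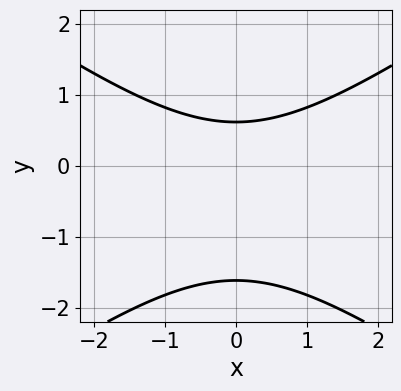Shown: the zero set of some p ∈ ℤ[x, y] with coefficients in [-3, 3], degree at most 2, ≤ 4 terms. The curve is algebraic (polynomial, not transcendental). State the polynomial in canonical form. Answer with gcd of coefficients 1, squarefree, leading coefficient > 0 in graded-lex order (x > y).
1. The degree is 2 — no degree-1 curve has this shape.
2. Symmetries: the x ↦ −x reflection is a symmetry, so x appears only in even powers.
3. From the axis intercepts and sections: it misses every integer gridline on the x-axis.
4. Fitting integer coefficients to these (and the overall shape) gives p.

x^2 - 2*y^2 - 2*y + 2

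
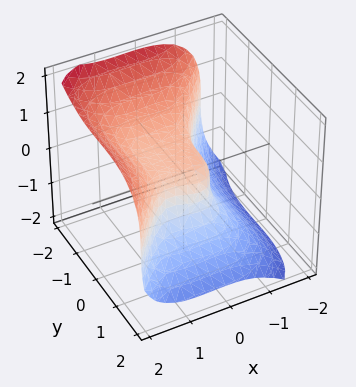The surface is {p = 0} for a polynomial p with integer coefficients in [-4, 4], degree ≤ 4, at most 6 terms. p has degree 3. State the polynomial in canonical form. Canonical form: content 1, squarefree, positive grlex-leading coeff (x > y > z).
First, deg p = 3. A generic line meets the surface in up to 3 points.
Finally, the integer polynomial consistent with all of this is the stated p.

3*x^3 - 2*y^3 - 3*z^3 - 3*x^2 + 1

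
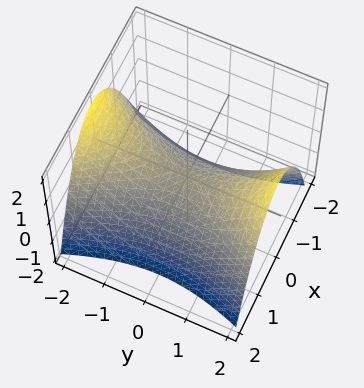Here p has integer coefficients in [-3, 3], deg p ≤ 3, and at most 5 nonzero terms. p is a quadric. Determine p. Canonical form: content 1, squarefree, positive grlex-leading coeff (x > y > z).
1. The degree is 2 — a hyperbolic paraboloid; a quadric.
2. Symmetries: the x ↦ −x reflection is a symmetry, so x appears only in even powers; it's symmetric under y → −y, forcing even powers of y.
3. Against the integer gridlines: it meets the z-axis at z = 0 (among the integer gridlines); it meets the x-axis at x = 0 (among the integer gridlines).
4. Matching integer coefficients to the picture gives p.

3*x^2 - y^2 + 3*z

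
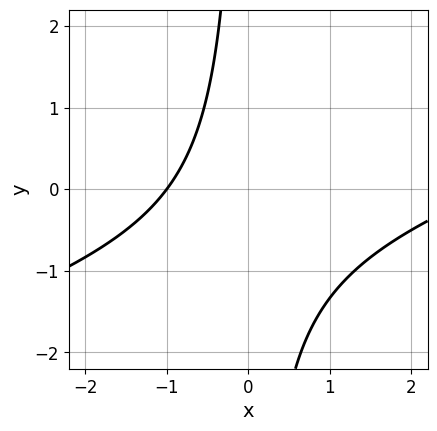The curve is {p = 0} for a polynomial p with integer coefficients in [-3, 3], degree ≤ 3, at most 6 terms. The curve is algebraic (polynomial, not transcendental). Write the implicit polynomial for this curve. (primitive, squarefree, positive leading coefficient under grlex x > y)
x^2 - 3*x*y - 2*x - 3

The degree is 2 — the shape is more complex than any degree-1 curve.
Reading off the gridlines: it meets the x-axis at x = -1 (among the integer gridlines); no y-intercept at any integer in the box.
Matching integer coefficients to the picture gives p.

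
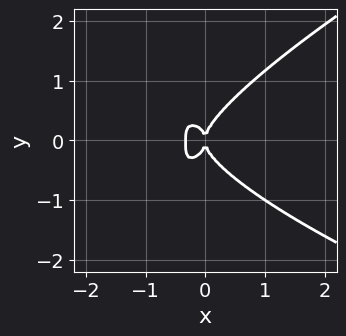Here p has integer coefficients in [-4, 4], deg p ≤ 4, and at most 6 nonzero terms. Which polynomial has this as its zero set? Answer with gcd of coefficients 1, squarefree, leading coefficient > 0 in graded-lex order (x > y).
x*y^3 - 3*y^4 + 3*x^3 + x^2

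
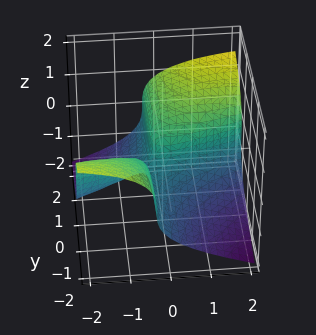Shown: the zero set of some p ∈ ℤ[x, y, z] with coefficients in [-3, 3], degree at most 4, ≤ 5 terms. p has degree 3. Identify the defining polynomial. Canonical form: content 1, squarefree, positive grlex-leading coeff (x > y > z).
3*z^3 + x^2 - 3*x*y - y

First, deg p = 3. No degree-2 surface has this shape.
Then, from the visible intercepts: it meets the y-axis at y = 0 (among the integer gridlines); one z-axis crossing is at z = 0; it crosses the x-axis at the gridline x = 0.
Finally, these observations pin down the coefficients.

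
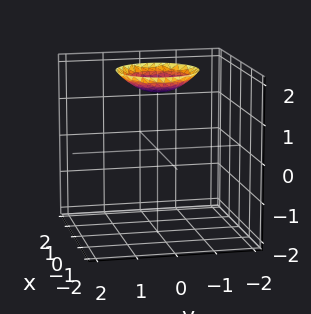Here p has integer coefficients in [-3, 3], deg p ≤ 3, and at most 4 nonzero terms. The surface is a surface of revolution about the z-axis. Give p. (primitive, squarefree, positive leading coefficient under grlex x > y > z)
x^2 + y^2 - 2*z + 3

1. deg p = 2. No degree-1 surface has this shape.
2. Symmetry: the z-axis is an axis of rotation, so x and y enter only as x² + y².
3. From the visible intercepts: the surface avoids every integer x-axis point in the box; a circular section at z = 2 has radius exactly 1; it misses every integer gridline on the y-axis.
4. Solving for integer coefficients yields p as stated.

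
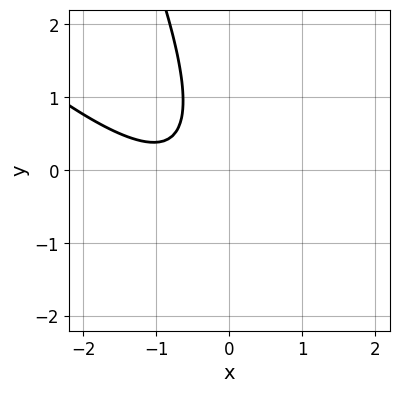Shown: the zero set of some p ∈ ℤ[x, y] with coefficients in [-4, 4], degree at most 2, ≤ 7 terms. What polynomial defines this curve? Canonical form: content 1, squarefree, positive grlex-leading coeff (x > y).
(a) Degree: a generic line meets the curve in up to 2 points, so deg p = 2.
(b) Reading off the gridlines: it misses every integer gridline on the y-axis; it misses every integer gridline on the x-axis.
(c) These observations pin down the coefficients.

2*x^2 + 3*x*y + y^2 + 3*x + 2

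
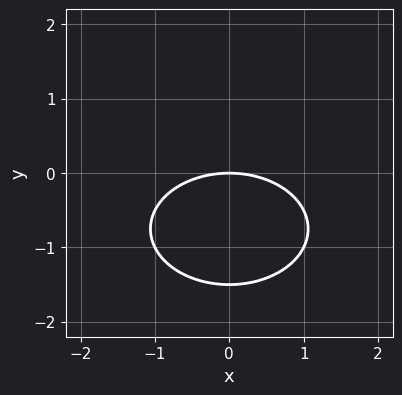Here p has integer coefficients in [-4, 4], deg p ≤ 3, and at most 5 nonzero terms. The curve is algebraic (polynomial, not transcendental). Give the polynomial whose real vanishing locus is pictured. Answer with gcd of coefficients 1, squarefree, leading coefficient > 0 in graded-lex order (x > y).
deg p = 2.
Symmetries: it's symmetric under x → −x, forcing even powers of x.
Checking where it meets the axes: one x-axis crossing is at x = 0; it crosses the y-axis at the gridline y = 0.
Putting this together gives p.

x^2 + 2*y^2 + 3*y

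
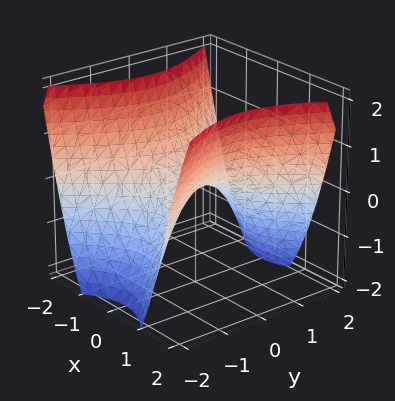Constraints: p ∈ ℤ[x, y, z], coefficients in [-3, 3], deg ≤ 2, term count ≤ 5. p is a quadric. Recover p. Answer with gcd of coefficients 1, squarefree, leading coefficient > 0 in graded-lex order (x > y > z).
3*x^2 - 2*y^2 - 3*z

1. deg p = 2. A saddle surface; a quadric.
2. Symmetries: mirror symmetry x ↦ −x ⇒ only even powers of x; the y ↦ −y reflection is a symmetry, so y appears only in even powers.
3. From the visible intercepts: it crosses the y-axis at the gridline y = 0; it crosses the x-axis at the gridline x = 0; it meets the z-axis at z = 0 (among the integer gridlines).
4. These observations pin down the coefficients.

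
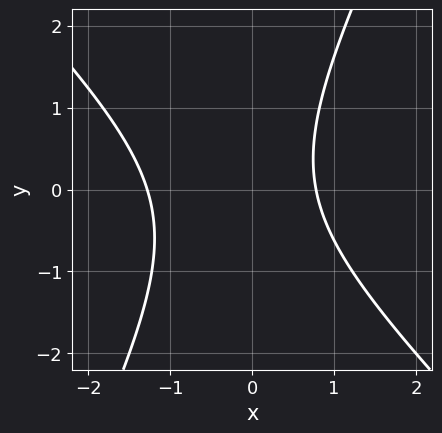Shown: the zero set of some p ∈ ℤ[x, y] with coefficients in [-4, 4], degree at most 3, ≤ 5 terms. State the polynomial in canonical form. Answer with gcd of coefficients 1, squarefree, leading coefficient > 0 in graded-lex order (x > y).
1. The degree is 2 — the shape is more complex than any degree-1 curve.
2. Checking where it meets the axes: the curve avoids every integer y-axis point in the box.
3. The integer polynomial consistent with all of this is the stated p.

2*x^2 + x*y - y^2 + x - 2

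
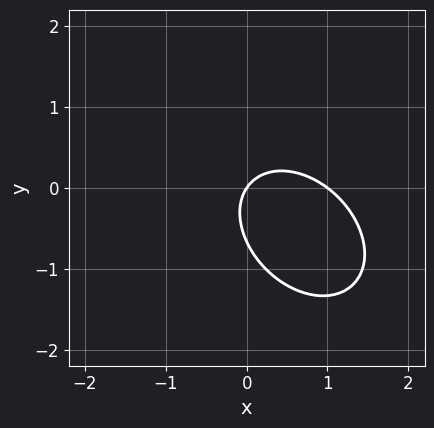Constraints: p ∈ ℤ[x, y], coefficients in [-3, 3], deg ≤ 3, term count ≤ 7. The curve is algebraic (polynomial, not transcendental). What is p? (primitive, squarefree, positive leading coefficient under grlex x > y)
1. The degree is 2 — the shape is more complex than any degree-1 curve.
2. Against the integer gridlines: among the integer gridlines, it crosses the x-axis at x ∈ {0, 1}; one y-axis crossing is at y = 0.
3. The integer polynomial consistent with all of this is the stated p.

3*x^2 + 2*x*y + 3*y^2 - 3*x + 2*y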